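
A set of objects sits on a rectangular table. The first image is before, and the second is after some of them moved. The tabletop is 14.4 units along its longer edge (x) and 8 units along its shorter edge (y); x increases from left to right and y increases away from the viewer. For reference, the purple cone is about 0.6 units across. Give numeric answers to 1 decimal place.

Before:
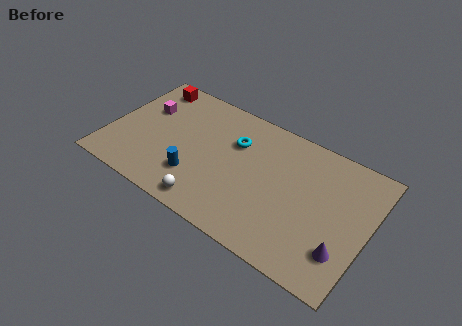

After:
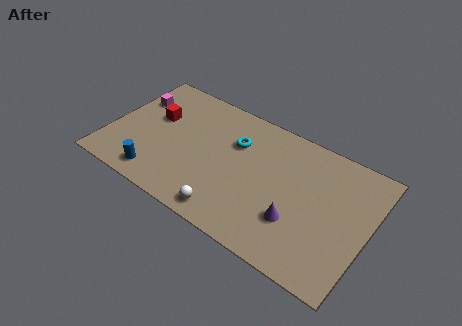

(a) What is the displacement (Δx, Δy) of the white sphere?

(1.1, 0.0)

The white sphere was at about (6.1, 1.0) and moved to about (7.2, 1.0).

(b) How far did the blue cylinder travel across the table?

2.2

From (5.1, 2.2) to (3.1, 1.2), the blue cylinder covered √(2.0² + 1.0²) ≈ 2.2 units.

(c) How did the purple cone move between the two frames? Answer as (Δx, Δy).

(-2.6, 0.4)

From the two frames, the purple cone sits at roughly (13.3, 2.1) before and (10.7, 2.5) after.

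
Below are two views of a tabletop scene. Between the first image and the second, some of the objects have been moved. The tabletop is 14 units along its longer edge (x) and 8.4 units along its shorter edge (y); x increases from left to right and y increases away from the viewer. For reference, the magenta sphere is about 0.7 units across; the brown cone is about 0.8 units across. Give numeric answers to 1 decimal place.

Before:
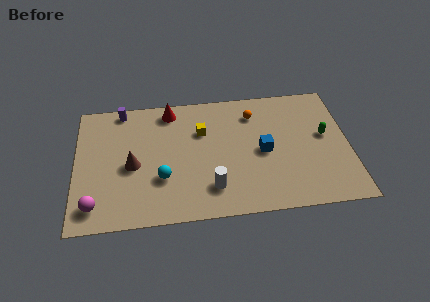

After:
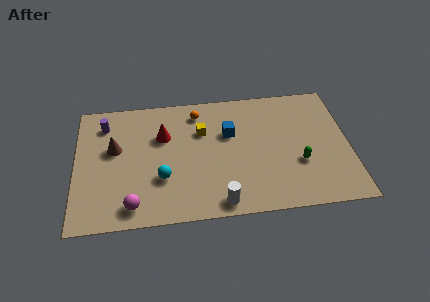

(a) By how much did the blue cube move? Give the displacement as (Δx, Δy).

(-1.7, 1.4)

The blue cube was at about (9.6, 4.0) and moved to about (7.9, 5.4).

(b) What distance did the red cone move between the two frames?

1.7

From (4.9, 7.3) to (4.5, 5.6), the red cone covered √(0.4² + 1.7²) ≈ 1.7 units.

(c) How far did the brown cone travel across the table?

1.5

The brown cone was near (2.9, 3.8) before and (2.0, 5.0) after, so it travelled √(0.9² + 1.2²) ≈ 1.5 units.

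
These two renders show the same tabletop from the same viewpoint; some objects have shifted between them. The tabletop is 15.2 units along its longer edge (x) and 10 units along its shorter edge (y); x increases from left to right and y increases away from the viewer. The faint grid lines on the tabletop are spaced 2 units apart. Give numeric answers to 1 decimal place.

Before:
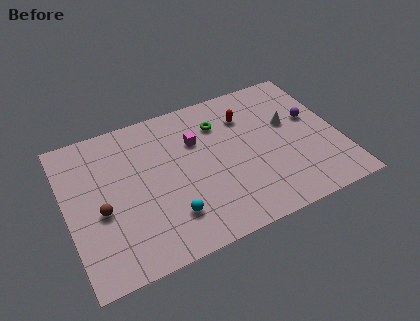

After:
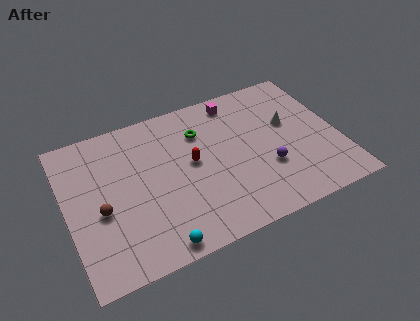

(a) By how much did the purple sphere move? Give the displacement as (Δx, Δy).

(-2.9, -2.5)

From the two frames, the purple sphere sits at roughly (13.9, 5.9) before and (11.0, 3.4) after.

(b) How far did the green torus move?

1.1

The green torus moved from about (8.8, 7.5) to (7.7, 7.3), a distance of √(1.1² + 0.2²) ≈ 1.1.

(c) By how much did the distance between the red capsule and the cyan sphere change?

-1.9

The distance was about 7.0 in the first image and 5.1 in the second, so they moved 1.9 units closer together.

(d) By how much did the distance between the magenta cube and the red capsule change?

+1.4

The distance was about 3.0 in the first image and 4.4 in the second, so they moved 1.4 units further apart.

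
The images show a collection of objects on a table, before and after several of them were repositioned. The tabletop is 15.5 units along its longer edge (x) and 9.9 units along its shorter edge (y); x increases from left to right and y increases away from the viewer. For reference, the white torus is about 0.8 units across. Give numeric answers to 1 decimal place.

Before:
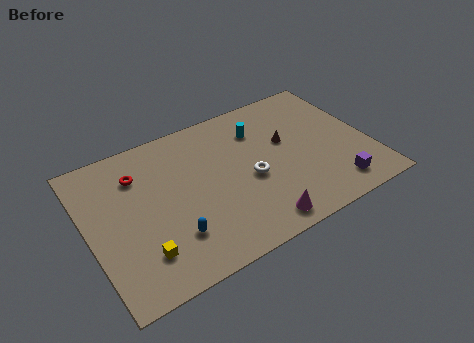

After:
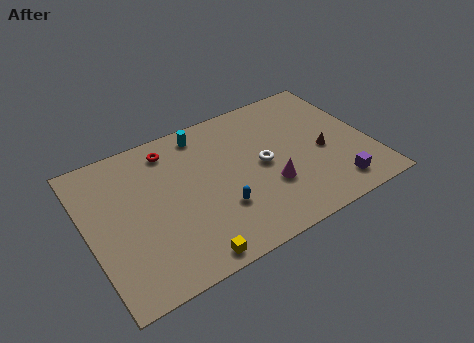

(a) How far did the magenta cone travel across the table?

2.3

The magenta cone was near (8.7, 1.2) before and (9.7, 3.3) after, so it travelled √(1.0² + 2.1²) ≈ 2.3 units.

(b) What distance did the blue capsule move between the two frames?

2.7

The blue capsule was near (4.2, 2.6) before and (6.9, 3.1) after, so it travelled √(2.7² + 0.5²) ≈ 2.7 units.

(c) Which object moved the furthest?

the cyan cylinder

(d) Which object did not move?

the purple cube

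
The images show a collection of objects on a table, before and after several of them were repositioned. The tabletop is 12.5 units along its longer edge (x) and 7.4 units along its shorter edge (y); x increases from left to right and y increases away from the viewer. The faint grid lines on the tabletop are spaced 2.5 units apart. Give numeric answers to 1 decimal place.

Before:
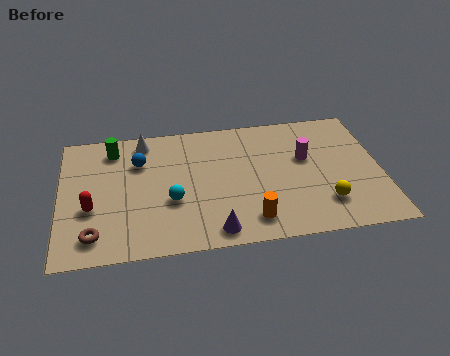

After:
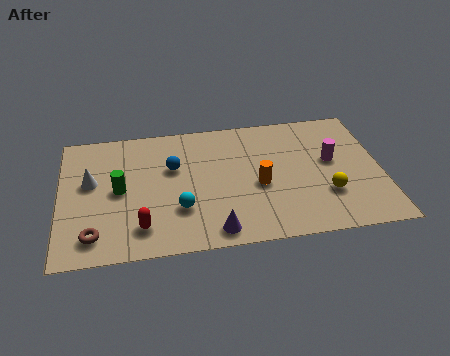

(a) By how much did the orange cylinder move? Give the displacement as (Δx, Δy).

(0.4, 1.9)

From the two frames, the orange cylinder sits at roughly (7.3, 1.3) before and (7.7, 3.2) after.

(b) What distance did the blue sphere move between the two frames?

1.4

The blue sphere was near (3.1, 5.2) before and (4.4, 4.7) after, so it travelled √(1.3² + 0.5²) ≈ 1.4 units.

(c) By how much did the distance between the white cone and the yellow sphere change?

+1.0

The distance was about 8.3 in the first image and 9.3 in the second, so they moved 1.0 units further apart.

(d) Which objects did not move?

the brown torus and the purple cone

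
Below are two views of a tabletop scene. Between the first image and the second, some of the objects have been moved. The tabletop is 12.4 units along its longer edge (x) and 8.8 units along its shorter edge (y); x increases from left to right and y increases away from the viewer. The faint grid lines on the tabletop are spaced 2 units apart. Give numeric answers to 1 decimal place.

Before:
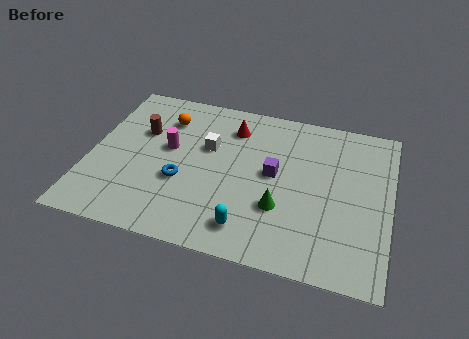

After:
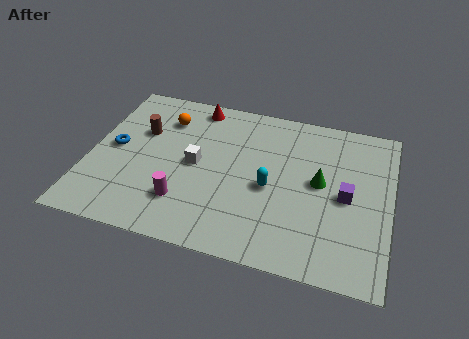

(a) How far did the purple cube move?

3.0

From (7.6, 4.7) to (10.6, 4.2), the purple cube covered √(3.0² + 0.5²) ≈ 3.0 units.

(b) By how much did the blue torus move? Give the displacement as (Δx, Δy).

(-2.9, 1.2)

The blue torus started near (3.9, 3.3) and ended near (1.0, 4.5).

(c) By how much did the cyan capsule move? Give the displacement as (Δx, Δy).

(0.7, 2.4)

The cyan capsule started near (6.8, 1.5) and ended near (7.5, 3.9).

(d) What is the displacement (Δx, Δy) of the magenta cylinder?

(0.9, -2.8)

From the two frames, the magenta cylinder sits at roughly (3.2, 5.0) before and (4.1, 2.2) after.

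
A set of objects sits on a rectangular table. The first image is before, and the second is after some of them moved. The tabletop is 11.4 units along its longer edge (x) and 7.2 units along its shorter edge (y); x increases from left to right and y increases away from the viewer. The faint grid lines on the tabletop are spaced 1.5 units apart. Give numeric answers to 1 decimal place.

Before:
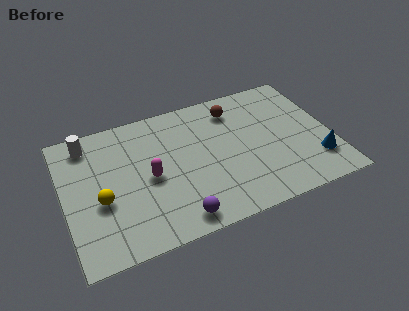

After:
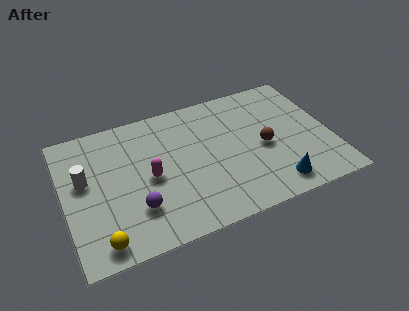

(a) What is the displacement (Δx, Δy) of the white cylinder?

(-0.3, -1.9)

The white cylinder started near (1.2, 6.1) and ended near (0.9, 4.2).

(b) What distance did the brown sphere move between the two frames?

2.7

The brown sphere moved from about (7.5, 5.8) to (8.5, 3.3), a distance of √(1.0² + 2.5²) ≈ 2.7.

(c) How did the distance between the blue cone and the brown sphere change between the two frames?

-2.9

The distance was about 5.1 in the first image and 2.2 in the second, so they moved 2.9 units closer together.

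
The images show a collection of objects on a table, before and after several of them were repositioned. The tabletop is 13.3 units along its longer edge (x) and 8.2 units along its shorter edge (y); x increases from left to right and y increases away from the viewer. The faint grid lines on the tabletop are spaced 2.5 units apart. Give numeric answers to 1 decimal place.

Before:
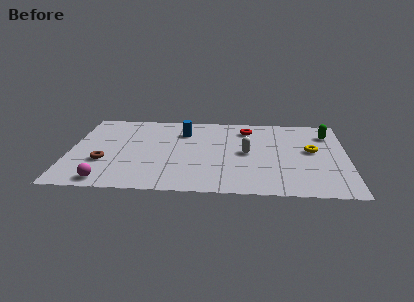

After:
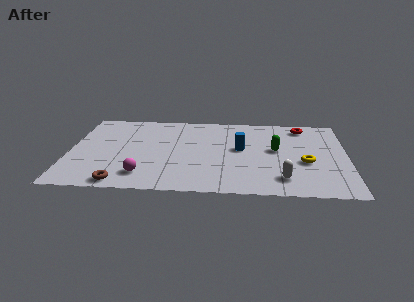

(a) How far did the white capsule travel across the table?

3.0

The white capsule moved from about (8.5, 4.1) to (10.2, 1.6), a distance of √(1.7² + 2.5²) ≈ 3.0.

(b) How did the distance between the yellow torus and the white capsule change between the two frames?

-1.1

Before: roughly 3.1 units apart; after: 2.0. That's 1.1 units closer together.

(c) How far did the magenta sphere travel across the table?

1.8

The magenta sphere was near (1.9, 0.9) before and (3.6, 1.6) after, so it travelled √(1.7² + 0.7²) ≈ 1.8 units.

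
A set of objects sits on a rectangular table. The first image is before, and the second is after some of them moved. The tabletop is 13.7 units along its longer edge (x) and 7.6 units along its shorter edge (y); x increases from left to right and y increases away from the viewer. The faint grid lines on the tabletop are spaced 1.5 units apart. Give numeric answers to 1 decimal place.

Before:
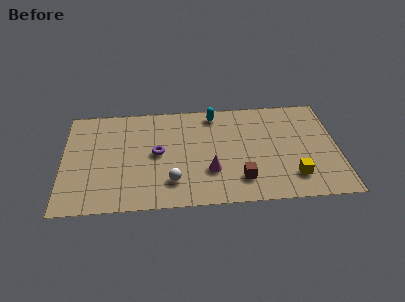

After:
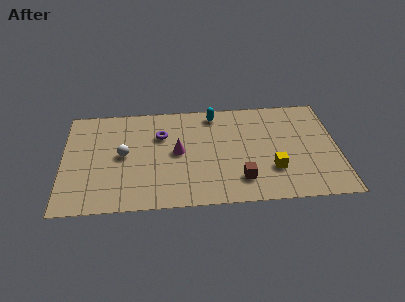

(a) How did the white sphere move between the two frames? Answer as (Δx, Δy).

(-2.4, 2.1)

The white sphere started near (5.4, 1.8) and ended near (3.0, 3.9).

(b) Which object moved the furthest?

the white sphere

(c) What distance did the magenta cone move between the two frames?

2.2

The magenta cone moved from about (7.3, 2.4) to (5.7, 3.9), a distance of √(1.6² + 1.5²) ≈ 2.2.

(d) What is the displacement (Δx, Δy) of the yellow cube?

(-1.0, 0.6)

The yellow cube was at about (11.4, 1.7) and moved to about (10.4, 2.3).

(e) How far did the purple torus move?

1.3

The purple torus was near (4.7, 3.9) before and (4.9, 5.2) after, so it travelled √(0.2² + 1.3²) ≈ 1.3 units.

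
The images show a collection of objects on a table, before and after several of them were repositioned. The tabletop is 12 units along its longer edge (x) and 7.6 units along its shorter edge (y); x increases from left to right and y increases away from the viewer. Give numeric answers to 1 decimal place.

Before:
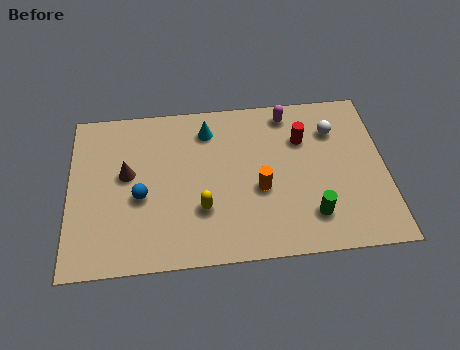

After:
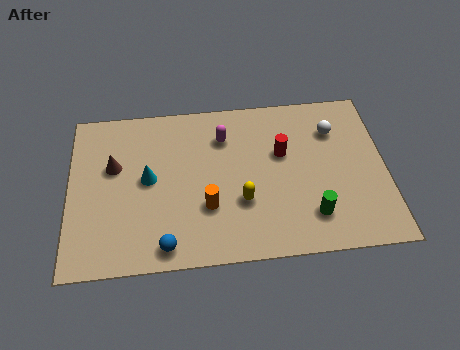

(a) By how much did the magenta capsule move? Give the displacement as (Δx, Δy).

(-2.5, -0.9)

From the two frames, the magenta capsule sits at roughly (8.4, 6.6) before and (5.9, 5.7) after.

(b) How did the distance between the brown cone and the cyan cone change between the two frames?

-2.1

The distance was about 3.6 in the first image and 1.5 in the second, so they moved 2.1 units closer together.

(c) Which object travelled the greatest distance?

the cyan cone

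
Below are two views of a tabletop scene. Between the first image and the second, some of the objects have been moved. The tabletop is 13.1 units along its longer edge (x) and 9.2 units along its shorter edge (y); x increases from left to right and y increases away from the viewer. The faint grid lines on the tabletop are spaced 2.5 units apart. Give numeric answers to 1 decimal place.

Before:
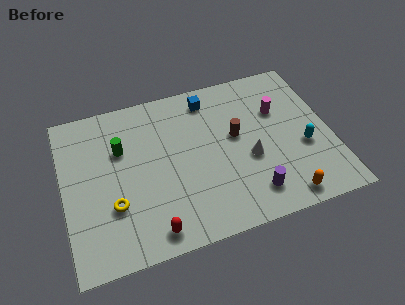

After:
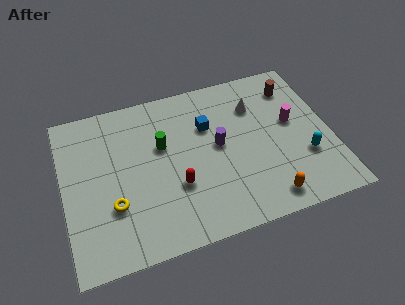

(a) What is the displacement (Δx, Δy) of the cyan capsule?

(0.0, -0.6)

The cyan capsule started near (11.7, 3.6) and ended near (11.7, 3.0).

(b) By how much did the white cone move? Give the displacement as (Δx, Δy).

(0.6, 3.0)

The white cone was at about (9.0, 3.7) and moved to about (9.6, 6.7).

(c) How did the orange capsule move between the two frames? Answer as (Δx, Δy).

(-0.8, 0.2)

From the two frames, the orange capsule sits at roughly (10.4, 1.0) before and (9.6, 1.2) after.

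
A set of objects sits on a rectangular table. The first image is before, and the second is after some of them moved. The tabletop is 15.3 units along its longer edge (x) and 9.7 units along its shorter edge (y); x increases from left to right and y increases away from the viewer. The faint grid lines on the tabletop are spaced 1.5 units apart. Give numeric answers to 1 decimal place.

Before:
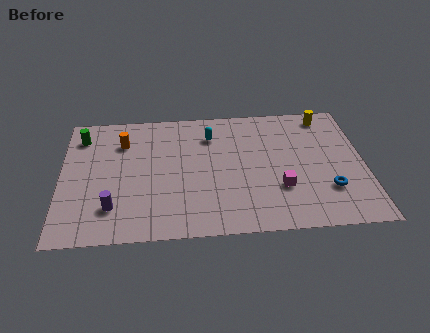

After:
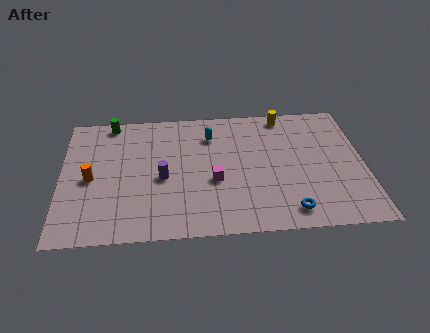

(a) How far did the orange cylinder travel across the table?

3.1

From (3.1, 7.2) to (1.5, 4.5), the orange cylinder covered √(1.6² + 2.7²) ≈ 3.1 units.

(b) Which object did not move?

the cyan capsule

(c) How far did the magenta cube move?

3.4

From (11.0, 3.1) to (7.7, 3.9), the magenta cube covered √(3.3² + 0.8²) ≈ 3.4 units.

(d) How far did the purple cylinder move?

3.2

From (2.6, 2.3) to (5.1, 4.3), the purple cylinder covered √(2.5² + 2.0²) ≈ 3.2 units.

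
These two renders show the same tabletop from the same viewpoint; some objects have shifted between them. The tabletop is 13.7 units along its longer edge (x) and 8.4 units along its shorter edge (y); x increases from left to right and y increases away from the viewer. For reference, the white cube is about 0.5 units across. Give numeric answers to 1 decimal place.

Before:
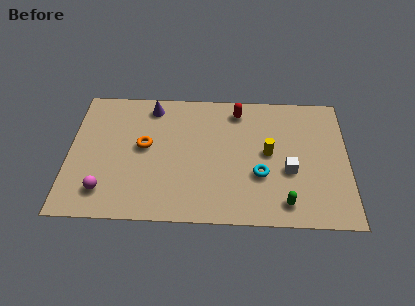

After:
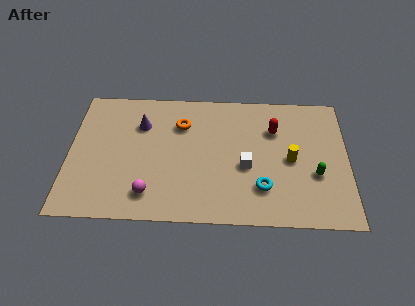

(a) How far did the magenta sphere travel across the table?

2.2

The magenta sphere moved from about (1.8, 1.7) to (4.0, 1.6), a distance of √(2.2² + 0.1²) ≈ 2.2.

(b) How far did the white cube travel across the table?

2.1

The white cube was near (10.8, 3.3) before and (8.7, 3.5) after, so it travelled √(2.1² + 0.2²) ≈ 2.1 units.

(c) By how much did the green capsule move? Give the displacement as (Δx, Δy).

(1.5, 1.8)

The green capsule was at about (10.6, 1.3) and moved to about (12.1, 3.1).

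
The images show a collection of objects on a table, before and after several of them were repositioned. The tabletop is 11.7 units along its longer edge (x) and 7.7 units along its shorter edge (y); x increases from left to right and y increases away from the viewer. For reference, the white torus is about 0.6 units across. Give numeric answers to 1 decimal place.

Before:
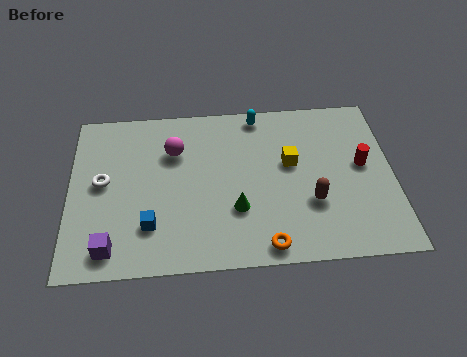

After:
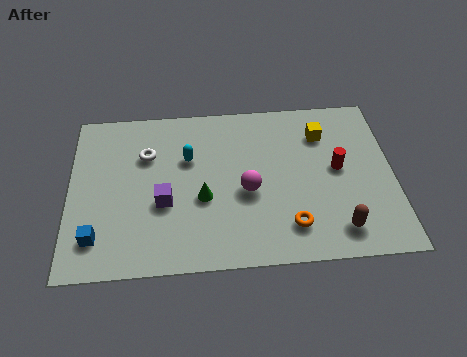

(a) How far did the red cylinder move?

0.9

The red cylinder moved from about (10.6, 4.2) to (9.7, 4.1), a distance of √(0.9² + 0.1²) ≈ 0.9.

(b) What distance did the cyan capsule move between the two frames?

3.2

The cyan capsule was near (6.9, 6.9) before and (4.3, 5.0) after, so it travelled √(2.6² + 1.9²) ≈ 3.2 units.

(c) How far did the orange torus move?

1.2

The orange torus moved from about (7.0, 0.8) to (7.9, 1.6), a distance of √(0.9² + 0.8²) ≈ 1.2.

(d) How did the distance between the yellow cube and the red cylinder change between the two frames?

-0.8

Before: roughly 2.6 units apart; after: 1.8. That's 0.8 units closer together.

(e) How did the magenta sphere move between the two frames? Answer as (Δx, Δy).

(2.6, -2.1)

The magenta sphere started near (3.8, 5.4) and ended near (6.4, 3.3).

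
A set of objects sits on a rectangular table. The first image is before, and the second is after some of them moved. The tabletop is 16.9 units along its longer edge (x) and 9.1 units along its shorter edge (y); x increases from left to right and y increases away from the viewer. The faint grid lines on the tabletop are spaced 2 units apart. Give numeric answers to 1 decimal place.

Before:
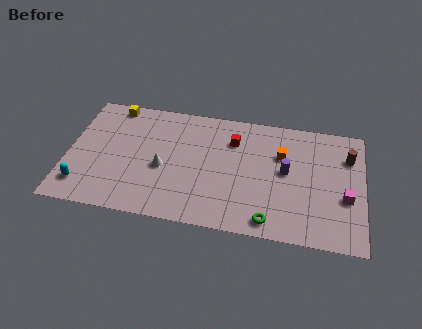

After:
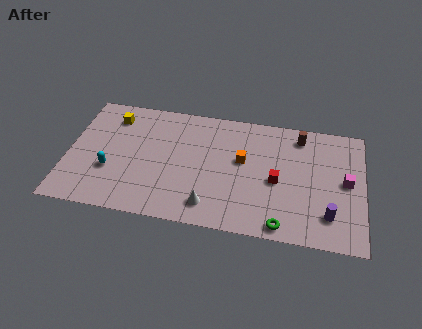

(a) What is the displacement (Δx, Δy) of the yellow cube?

(0.0, -0.9)

The yellow cube started near (2.4, 8.2) and ended near (2.4, 7.3).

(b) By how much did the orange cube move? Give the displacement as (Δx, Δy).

(-2.2, -0.8)

The orange cube was at about (12.2, 6.1) and moved to about (10.0, 5.3).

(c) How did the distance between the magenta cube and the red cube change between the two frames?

-3.3

They were about 7.2 units apart before and 3.9 after — 3.3 units closer together.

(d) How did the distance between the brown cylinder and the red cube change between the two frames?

-2.8

The distance was about 6.6 in the first image and 3.8 in the second, so they moved 2.8 units closer together.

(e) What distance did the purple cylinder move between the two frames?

3.8

From (12.5, 4.9) to (15.0, 2.1), the purple cylinder covered √(2.5² + 2.8²) ≈ 3.8 units.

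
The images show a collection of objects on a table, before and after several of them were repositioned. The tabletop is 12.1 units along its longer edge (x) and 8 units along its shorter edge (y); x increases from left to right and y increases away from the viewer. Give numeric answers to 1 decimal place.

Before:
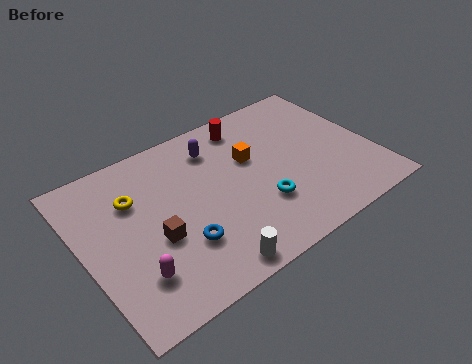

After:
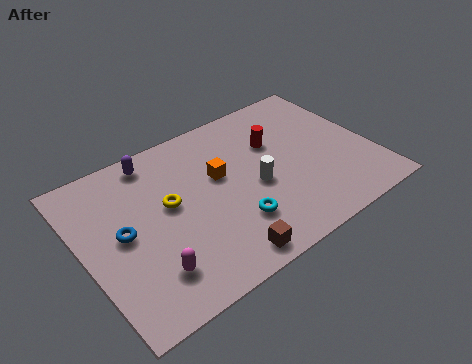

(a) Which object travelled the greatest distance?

the white cylinder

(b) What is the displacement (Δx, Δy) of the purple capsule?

(-2.5, 0.7)

The purple capsule started near (5.9, 6.3) and ended near (3.4, 7.0).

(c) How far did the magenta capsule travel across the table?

0.6

From (1.7, 2.0) to (2.3, 1.8), the magenta capsule covered √(0.6² + 0.2²) ≈ 0.6 units.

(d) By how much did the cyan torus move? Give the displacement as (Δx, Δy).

(-1.2, -0.3)

The cyan torus started near (7.1, 2.5) and ended near (5.9, 2.2).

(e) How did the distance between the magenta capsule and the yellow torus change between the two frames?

-0.6

The distance was about 3.6 in the first image and 3.0 in the second, so they moved 0.6 units closer together.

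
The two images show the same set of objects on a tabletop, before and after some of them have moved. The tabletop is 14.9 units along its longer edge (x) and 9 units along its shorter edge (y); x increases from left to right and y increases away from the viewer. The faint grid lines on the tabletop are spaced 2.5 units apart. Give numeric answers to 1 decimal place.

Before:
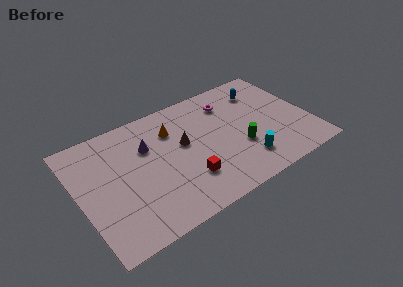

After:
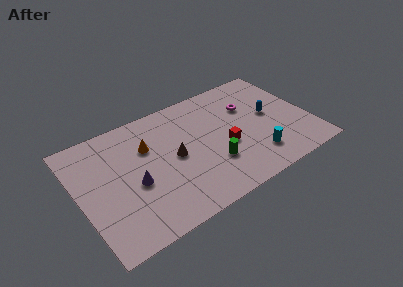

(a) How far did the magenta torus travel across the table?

1.5

The magenta torus moved from about (10.1, 7.0) to (11.3, 6.1), a distance of √(1.2² + 0.9²) ≈ 1.5.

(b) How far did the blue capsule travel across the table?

2.2

The blue capsule was near (12.3, 7.0) before and (12.5, 4.8) after, so it travelled √(0.2² + 2.2²) ≈ 2.2 units.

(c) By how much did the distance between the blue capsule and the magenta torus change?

-0.4

Before: roughly 2.2 units apart; after: 1.8. That's 0.4 units closer together.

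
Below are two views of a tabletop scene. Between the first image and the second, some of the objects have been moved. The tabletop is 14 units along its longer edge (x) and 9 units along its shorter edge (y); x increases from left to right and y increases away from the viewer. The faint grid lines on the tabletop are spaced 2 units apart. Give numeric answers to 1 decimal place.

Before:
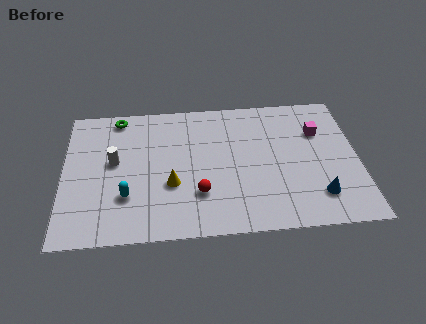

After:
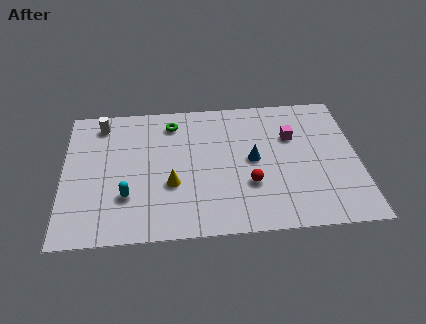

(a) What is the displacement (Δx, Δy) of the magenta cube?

(-1.3, -0.2)

The magenta cube started near (12.2, 6.2) and ended near (10.9, 6.0).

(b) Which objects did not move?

the cyan capsule and the yellow cone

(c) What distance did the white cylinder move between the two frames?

2.7

The white cylinder was near (2.4, 5.0) before and (1.8, 7.6) after, so it travelled √(0.6² + 2.6²) ≈ 2.7 units.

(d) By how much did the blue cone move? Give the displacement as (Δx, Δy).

(-3.0, 2.6)

From the two frames, the blue cone sits at roughly (12.0, 2.0) before and (9.0, 4.6) after.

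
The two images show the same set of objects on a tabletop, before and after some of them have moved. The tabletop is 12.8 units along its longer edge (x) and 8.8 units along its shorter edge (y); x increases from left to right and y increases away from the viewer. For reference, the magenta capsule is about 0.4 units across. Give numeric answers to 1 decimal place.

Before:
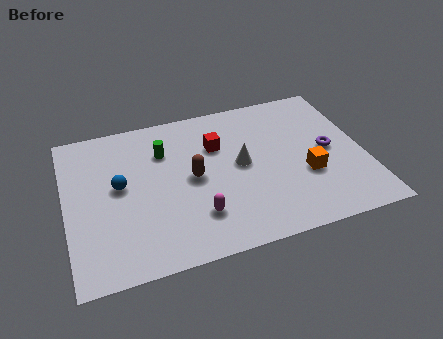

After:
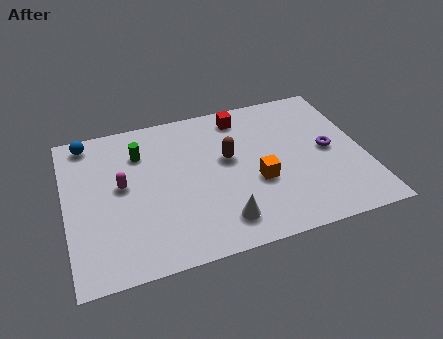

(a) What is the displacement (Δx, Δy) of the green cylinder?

(-1.0, 0.2)

The green cylinder started near (4.3, 6.3) and ended near (3.3, 6.5).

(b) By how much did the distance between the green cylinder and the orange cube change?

-1.0

They were about 6.7 units apart before and 5.7 after — 1.0 units closer together.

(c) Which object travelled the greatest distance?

the magenta capsule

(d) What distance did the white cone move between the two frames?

3.2

The white cone moved from about (7.5, 4.6) to (6.4, 1.6), a distance of √(1.1² + 3.0²) ≈ 3.2.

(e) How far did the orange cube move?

2.1

The orange cube was near (10.2, 3.2) before and (8.1, 3.4) after, so it travelled √(2.1² + 0.2²) ≈ 2.1 units.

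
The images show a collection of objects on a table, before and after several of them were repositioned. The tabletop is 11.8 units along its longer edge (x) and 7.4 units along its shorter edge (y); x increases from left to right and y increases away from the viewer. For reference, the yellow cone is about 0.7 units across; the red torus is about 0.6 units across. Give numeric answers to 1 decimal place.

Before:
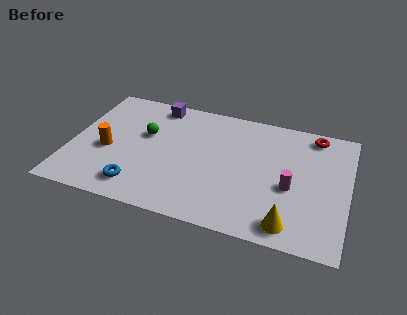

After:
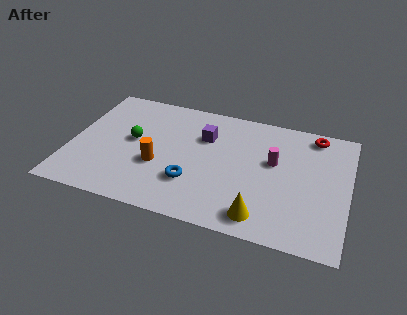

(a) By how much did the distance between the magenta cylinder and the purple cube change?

-3.8

They were about 6.9 units apart before and 3.1 after — 3.8 units closer together.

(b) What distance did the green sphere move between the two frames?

0.7

The green sphere was near (3.1, 4.5) before and (2.6, 4.0) after, so it travelled √(0.5² + 0.5²) ≈ 0.7 units.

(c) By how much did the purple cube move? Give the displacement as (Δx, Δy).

(2.2, -1.4)

The purple cube was at about (3.4, 6.5) and moved to about (5.6, 5.1).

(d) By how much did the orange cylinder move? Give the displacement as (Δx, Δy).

(2.2, -0.3)

The orange cylinder started near (1.6, 3.1) and ended near (3.8, 2.8).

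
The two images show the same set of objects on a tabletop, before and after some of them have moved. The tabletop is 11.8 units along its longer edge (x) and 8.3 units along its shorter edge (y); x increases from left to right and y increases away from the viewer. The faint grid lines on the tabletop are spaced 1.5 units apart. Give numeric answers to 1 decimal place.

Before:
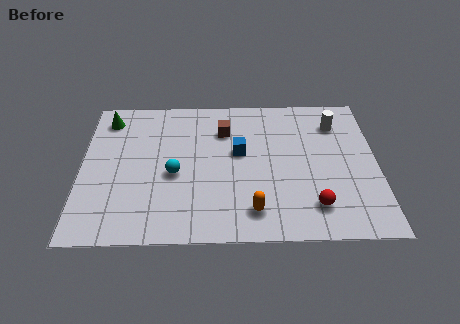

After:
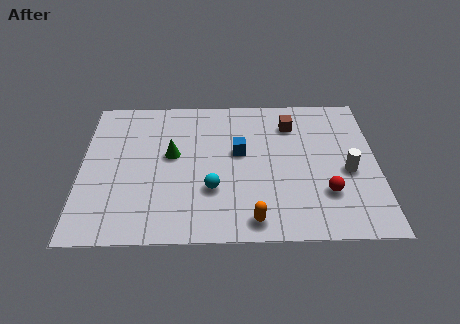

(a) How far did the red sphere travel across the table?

0.9

From (9.2, 1.7) to (9.7, 2.4), the red sphere covered √(0.5² + 0.7²) ≈ 0.9 units.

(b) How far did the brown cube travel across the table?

2.7

From (5.7, 6.1) to (8.4, 6.4), the brown cube covered √(2.7² + 0.3²) ≈ 2.7 units.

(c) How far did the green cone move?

3.4

The green cone was near (1.0, 6.9) before and (3.6, 4.7) after, so it travelled √(2.6² + 2.2²) ≈ 3.4 units.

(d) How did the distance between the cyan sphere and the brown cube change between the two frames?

+1.7

The distance was about 3.2 in the first image and 4.9 in the second, so they moved 1.7 units further apart.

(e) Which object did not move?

the blue cube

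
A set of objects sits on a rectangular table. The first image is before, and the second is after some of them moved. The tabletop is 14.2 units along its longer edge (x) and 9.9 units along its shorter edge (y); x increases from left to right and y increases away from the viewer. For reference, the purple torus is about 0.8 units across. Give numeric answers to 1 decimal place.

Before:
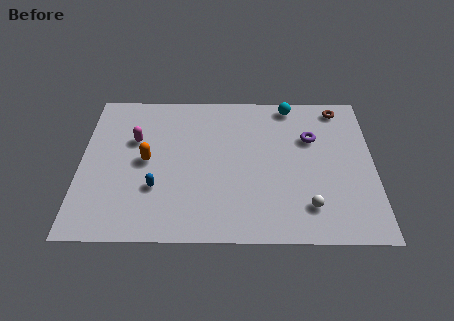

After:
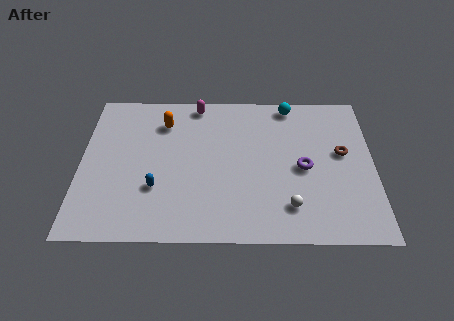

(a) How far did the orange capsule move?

2.7

The orange capsule moved from about (3.2, 5.0) to (4.0, 7.6), a distance of √(0.8² + 2.6²) ≈ 2.7.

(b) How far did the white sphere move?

0.9

The white sphere was near (11.0, 2.1) before and (10.1, 2.1) after, so it travelled √(0.9² + 0.0²) ≈ 0.9 units.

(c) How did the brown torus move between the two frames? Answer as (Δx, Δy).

(0.1, -3.1)

From the two frames, the brown torus sits at roughly (12.6, 8.7) before and (12.7, 5.6) after.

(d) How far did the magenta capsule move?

3.9

From (2.6, 6.4) to (5.6, 8.9), the magenta capsule covered √(3.0² + 2.5²) ≈ 3.9 units.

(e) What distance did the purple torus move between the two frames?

2.0

The purple torus was near (11.2, 6.6) before and (10.8, 4.6) after, so it travelled √(0.4² + 2.0²) ≈ 2.0 units.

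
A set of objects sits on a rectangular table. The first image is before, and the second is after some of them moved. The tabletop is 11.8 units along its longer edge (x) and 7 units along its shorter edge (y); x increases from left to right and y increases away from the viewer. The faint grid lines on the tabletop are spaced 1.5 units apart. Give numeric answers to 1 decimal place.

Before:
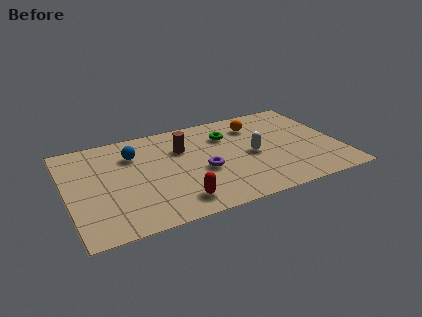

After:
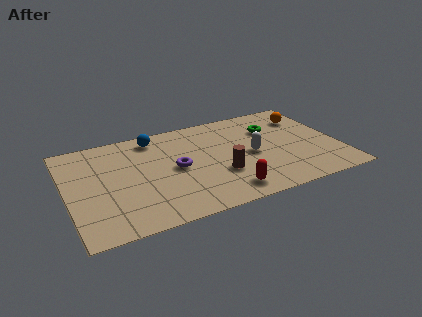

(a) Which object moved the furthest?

the brown cylinder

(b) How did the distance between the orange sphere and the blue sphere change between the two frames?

+1.3

The distance was about 5.4 in the first image and 6.7 in the second, so they moved 1.3 units further apart.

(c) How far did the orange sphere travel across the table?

2.3

The orange sphere moved from about (8.4, 5.4) to (10.7, 5.3), a distance of √(2.3² + 0.1²) ≈ 2.3.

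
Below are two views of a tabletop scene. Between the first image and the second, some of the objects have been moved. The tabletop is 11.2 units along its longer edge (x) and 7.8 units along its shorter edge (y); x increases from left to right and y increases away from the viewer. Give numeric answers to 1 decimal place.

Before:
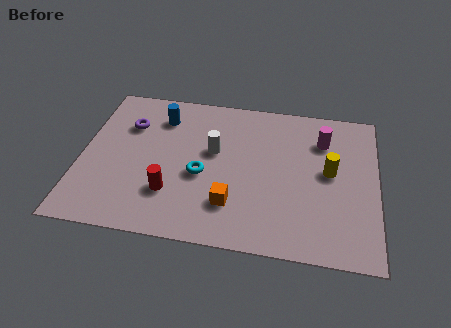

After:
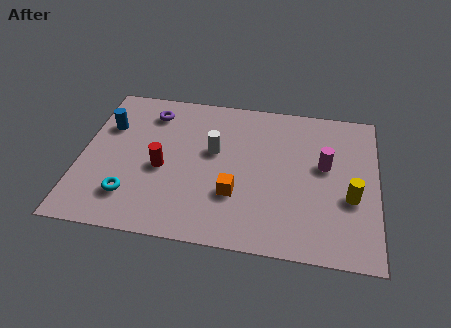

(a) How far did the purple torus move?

1.1

The purple torus moved from about (1.7, 5.5) to (2.5, 6.3), a distance of √(0.8² + 0.8²) ≈ 1.1.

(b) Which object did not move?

the white cylinder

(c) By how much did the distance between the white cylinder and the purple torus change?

-0.4

The distance was about 3.4 in the first image and 3.0 in the second, so they moved 0.4 units closer together.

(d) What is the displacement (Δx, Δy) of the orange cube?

(0.1, 0.5)

The orange cube started near (5.8, 2.0) and ended near (5.9, 2.5).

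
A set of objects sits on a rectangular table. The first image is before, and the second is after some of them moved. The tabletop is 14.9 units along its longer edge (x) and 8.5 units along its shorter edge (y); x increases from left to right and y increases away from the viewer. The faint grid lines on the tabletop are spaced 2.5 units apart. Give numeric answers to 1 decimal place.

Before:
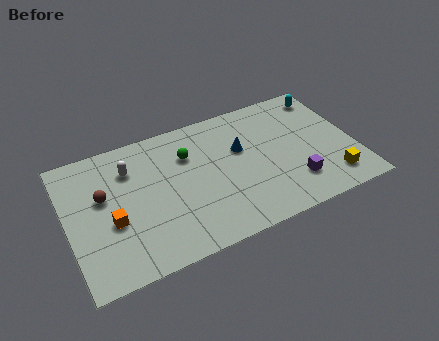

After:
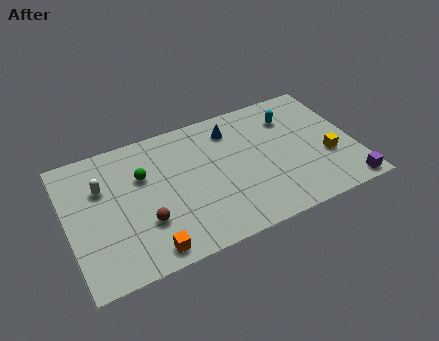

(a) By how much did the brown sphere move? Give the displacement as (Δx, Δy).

(1.9, -2.4)

The brown sphere was at about (1.9, 5.1) and moved to about (3.8, 2.7).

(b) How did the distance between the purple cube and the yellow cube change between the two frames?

+0.4

The distance was about 2.0 in the first image and 2.4 in the second, so they moved 0.4 units further apart.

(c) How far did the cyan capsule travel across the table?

2.2

From (13.9, 7.2) to (11.9, 6.4), the cyan capsule covered √(2.0² + 0.8²) ≈ 2.2 units.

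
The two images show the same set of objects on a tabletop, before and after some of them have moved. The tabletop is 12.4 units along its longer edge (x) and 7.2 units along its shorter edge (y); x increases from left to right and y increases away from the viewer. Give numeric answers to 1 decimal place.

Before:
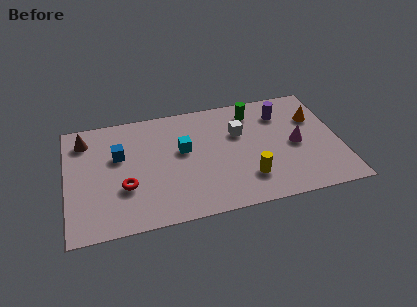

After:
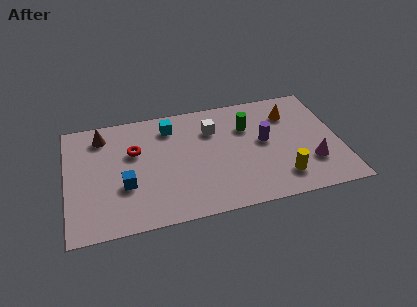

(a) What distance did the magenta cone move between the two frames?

1.4

From (10.4, 3.4) to (11.0, 2.1), the magenta cone covered √(0.6² + 1.3²) ≈ 1.4 units.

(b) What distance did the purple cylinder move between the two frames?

1.8

The purple cylinder was near (9.9, 5.5) before and (9.0, 3.9) after, so it travelled √(0.9² + 1.6²) ≈ 1.8 units.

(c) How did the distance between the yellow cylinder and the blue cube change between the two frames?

+0.8

They were about 6.3 units apart before and 7.1 after — 0.8 units further apart.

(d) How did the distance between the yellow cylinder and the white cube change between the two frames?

+1.8

Before: roughly 2.9 units apart; after: 4.7. That's 1.8 units further apart.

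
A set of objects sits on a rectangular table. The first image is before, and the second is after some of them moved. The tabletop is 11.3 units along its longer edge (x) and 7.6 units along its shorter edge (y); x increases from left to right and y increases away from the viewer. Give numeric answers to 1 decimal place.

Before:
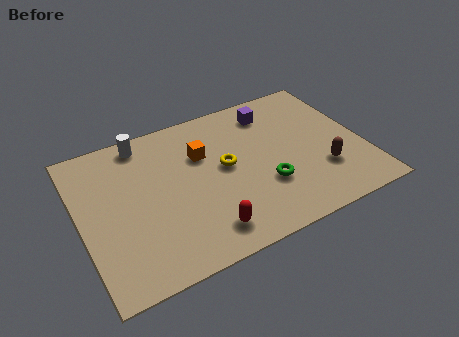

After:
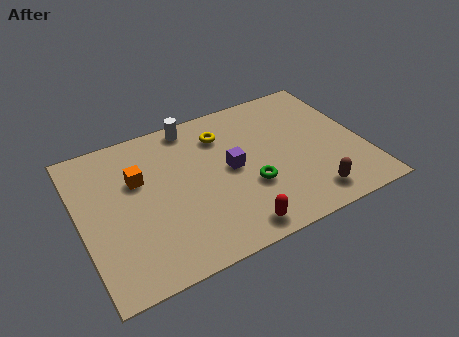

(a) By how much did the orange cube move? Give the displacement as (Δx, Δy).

(-2.6, -0.2)

The orange cube started near (5.0, 5.1) and ended near (2.4, 4.9).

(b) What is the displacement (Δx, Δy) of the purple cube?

(-2.0, -2.3)

The purple cube was at about (8.0, 6.2) and moved to about (6.0, 3.9).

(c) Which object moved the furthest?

the purple cube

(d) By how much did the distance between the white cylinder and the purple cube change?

-2.1

They were about 5.2 units apart before and 3.1 after — 2.1 units closer together.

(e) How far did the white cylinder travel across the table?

2.0

From (2.8, 6.7) to (4.8, 6.8), the white cylinder covered √(2.0² + 0.1²) ≈ 2.0 units.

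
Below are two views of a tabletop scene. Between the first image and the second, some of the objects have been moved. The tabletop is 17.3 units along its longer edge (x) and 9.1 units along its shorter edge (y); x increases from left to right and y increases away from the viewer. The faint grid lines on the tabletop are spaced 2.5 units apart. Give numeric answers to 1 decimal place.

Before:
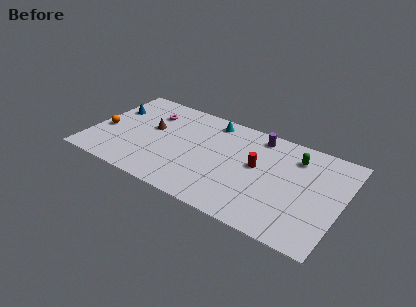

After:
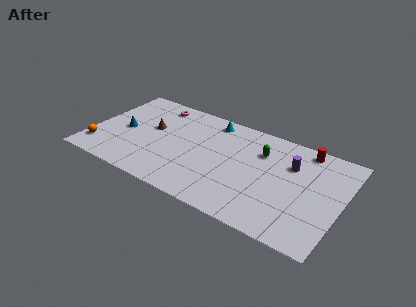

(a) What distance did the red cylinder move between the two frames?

4.2

The red cylinder was near (11.5, 5.1) before and (14.4, 8.1) after, so it travelled √(2.9² + 3.0²) ≈ 4.2 units.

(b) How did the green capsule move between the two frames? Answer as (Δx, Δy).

(-2.3, -0.6)

From the two frames, the green capsule sits at roughly (13.9, 7.1) before and (11.6, 6.5) after.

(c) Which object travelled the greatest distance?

the red cylinder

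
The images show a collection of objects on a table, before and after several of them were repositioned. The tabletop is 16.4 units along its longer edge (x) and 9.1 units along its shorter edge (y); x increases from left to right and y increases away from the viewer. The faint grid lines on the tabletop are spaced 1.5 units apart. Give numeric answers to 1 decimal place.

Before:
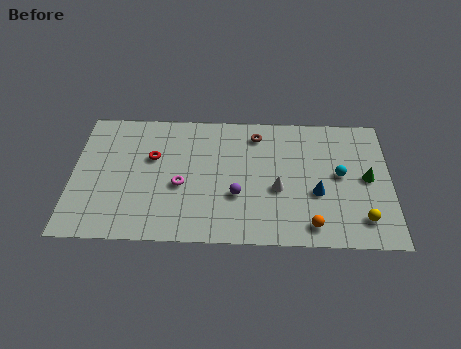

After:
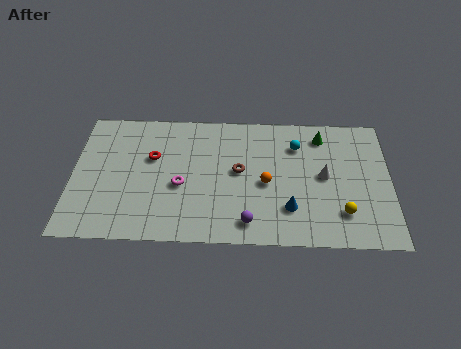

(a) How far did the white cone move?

2.6

The white cone was near (10.6, 3.7) before and (13.0, 4.7) after, so it travelled √(2.4² + 1.0²) ≈ 2.6 units.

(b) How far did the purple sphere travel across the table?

1.9

The purple sphere was near (8.5, 3.2) before and (9.1, 1.4) after, so it travelled √(0.6² + 1.8²) ≈ 1.9 units.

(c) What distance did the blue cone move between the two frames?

1.8

The blue cone was near (12.6, 3.5) before and (11.2, 2.4) after, so it travelled √(1.4² + 1.1²) ≈ 1.8 units.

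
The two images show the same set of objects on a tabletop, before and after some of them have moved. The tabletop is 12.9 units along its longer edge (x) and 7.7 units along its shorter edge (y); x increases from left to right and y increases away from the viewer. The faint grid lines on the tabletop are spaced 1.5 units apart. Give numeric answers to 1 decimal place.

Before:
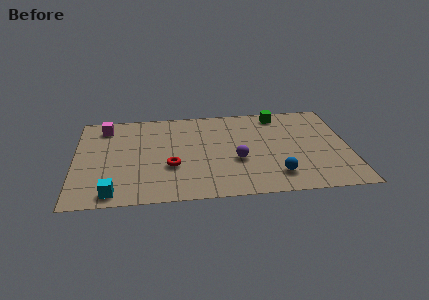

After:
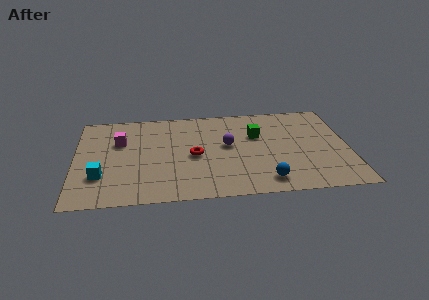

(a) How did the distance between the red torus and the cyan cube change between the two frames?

+1.3

The distance was about 3.3 in the first image and 4.6 in the second, so they moved 1.3 units further apart.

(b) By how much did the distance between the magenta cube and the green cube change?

-1.8

Before: roughly 8.3 units apart; after: 6.5. That's 1.8 units closer together.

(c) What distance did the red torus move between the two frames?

1.4

From (4.5, 2.8) to (5.6, 3.6), the red torus covered √(1.1² + 0.8²) ≈ 1.4 units.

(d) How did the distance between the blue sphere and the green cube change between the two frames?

-1.3

Before: roughly 5.1 units apart; after: 3.8. That's 1.3 units closer together.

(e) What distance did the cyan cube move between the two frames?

1.5

The cyan cube moved from about (1.8, 0.9) to (1.2, 2.3), a distance of √(0.6² + 1.4²) ≈ 1.5.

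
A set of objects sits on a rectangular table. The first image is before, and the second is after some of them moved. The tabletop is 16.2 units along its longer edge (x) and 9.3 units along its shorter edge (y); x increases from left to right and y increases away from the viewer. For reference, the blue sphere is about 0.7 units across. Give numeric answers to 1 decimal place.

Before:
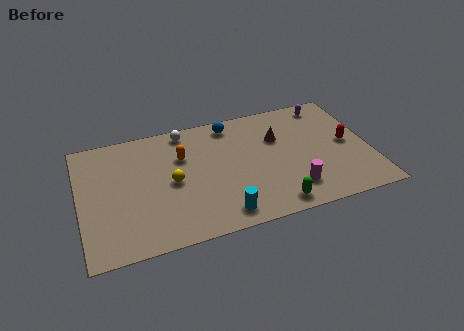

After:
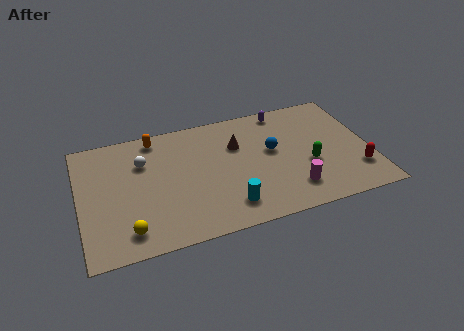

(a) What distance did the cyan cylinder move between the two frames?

0.6

The cyan cylinder moved from about (7.6, 1.3) to (8.0, 1.8), a distance of √(0.4² + 0.5²) ≈ 0.6.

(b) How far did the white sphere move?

3.1

From (6.1, 8.3) to (3.6, 6.5), the white sphere covered √(2.5² + 1.8²) ≈ 3.1 units.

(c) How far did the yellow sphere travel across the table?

3.9

The yellow sphere moved from about (5.1, 4.5) to (2.5, 1.6), a distance of √(2.6² + 2.9²) ≈ 3.9.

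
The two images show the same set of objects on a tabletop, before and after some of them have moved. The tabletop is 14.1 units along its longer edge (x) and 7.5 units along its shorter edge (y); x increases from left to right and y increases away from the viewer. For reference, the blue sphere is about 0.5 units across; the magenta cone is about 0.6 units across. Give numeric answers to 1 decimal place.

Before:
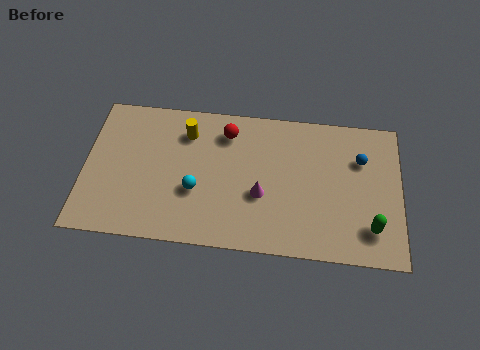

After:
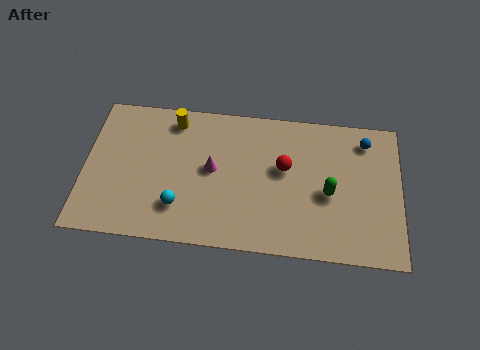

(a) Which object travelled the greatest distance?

the red sphere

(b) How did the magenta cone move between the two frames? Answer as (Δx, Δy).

(-2.2, 1.1)

The magenta cone was at about (7.9, 2.9) and moved to about (5.7, 4.0).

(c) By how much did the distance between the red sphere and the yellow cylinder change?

+3.6

They were about 1.8 units apart before and 5.4 after — 3.6 units further apart.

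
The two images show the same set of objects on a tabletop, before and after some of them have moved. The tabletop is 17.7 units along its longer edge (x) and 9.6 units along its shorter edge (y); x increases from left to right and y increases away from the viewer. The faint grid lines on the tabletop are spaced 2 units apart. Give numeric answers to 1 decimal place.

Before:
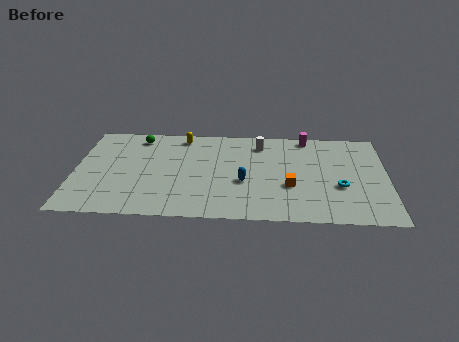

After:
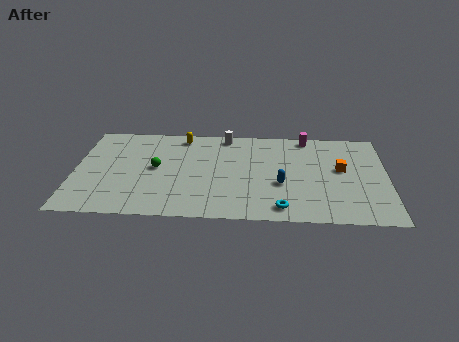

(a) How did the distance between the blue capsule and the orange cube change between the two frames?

+1.2

The distance was about 2.6 in the first image and 3.8 in the second, so they moved 1.2 units further apart.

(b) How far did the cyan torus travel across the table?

4.0

The cyan torus moved from about (15.0, 3.6) to (11.7, 1.3), a distance of √(3.3² + 2.3²) ≈ 4.0.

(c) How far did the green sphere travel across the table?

3.4

From (3.5, 8.2) to (4.6, 5.0), the green sphere covered √(1.1² + 3.2²) ≈ 3.4 units.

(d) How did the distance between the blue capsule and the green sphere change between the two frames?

-0.3

The distance was about 7.5 in the first image and 7.2 in the second, so they moved 0.3 units closer together.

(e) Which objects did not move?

the yellow capsule and the magenta cylinder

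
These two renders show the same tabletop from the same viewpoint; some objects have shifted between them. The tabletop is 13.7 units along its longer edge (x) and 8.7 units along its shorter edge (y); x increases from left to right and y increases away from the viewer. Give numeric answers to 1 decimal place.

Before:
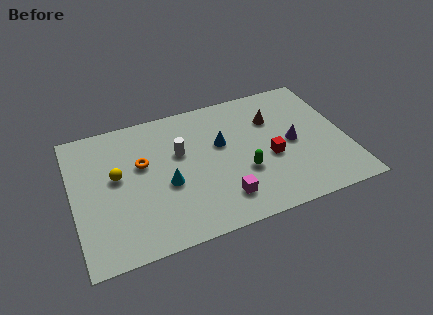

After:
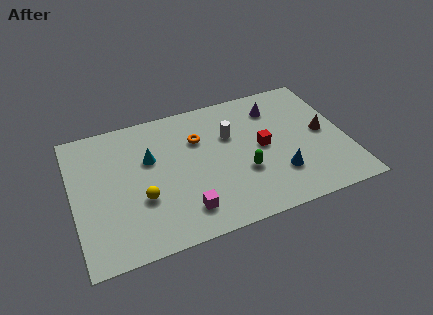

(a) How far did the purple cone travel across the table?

2.7

From (11.0, 4.2) to (10.4, 6.8), the purple cone covered √(0.6² + 2.6²) ≈ 2.7 units.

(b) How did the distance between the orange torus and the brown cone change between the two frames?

-0.3

Before: roughly 6.7 units apart; after: 6.4. That's 0.3 units closer together.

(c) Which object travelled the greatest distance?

the blue cone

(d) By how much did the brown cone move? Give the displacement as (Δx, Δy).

(2.4, -1.7)

From the two frames, the brown cone sits at roughly (10.2, 6.1) before and (12.6, 4.4) after.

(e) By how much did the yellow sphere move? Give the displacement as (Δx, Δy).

(1.1, -1.8)

The yellow sphere was at about (2.2, 4.9) and moved to about (3.3, 3.1).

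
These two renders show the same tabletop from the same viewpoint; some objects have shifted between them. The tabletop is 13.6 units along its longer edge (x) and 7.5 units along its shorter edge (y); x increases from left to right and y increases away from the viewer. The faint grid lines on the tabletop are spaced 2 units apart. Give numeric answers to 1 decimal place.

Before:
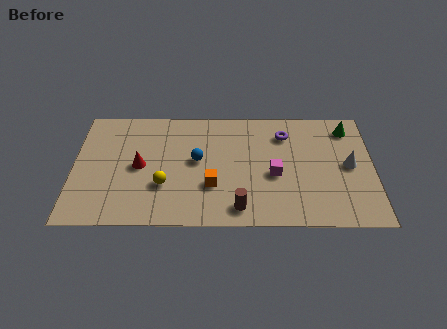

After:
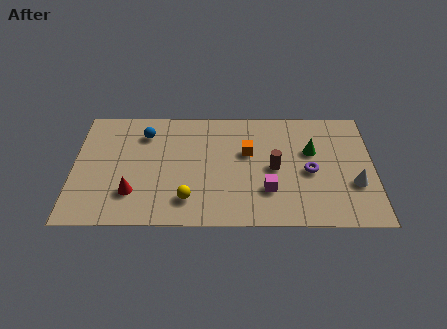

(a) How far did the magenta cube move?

1.0

From (9.1, 3.2) to (8.8, 2.2), the magenta cube covered √(0.3² + 1.0²) ≈ 1.0 units.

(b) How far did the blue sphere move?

2.9

The blue sphere moved from about (5.6, 4.1) to (3.2, 5.8), a distance of √(2.4² + 1.7²) ≈ 2.9.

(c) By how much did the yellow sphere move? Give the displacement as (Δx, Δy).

(1.1, -0.9)

The yellow sphere was at about (4.1, 2.5) and moved to about (5.2, 1.6).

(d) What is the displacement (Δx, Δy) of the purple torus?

(1.1, -2.4)

The purple torus was at about (9.6, 5.8) and moved to about (10.7, 3.4).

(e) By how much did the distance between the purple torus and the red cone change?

+1.2

Before: roughly 6.9 units apart; after: 8.1. That's 1.2 units further apart.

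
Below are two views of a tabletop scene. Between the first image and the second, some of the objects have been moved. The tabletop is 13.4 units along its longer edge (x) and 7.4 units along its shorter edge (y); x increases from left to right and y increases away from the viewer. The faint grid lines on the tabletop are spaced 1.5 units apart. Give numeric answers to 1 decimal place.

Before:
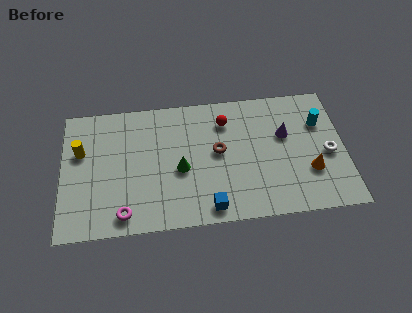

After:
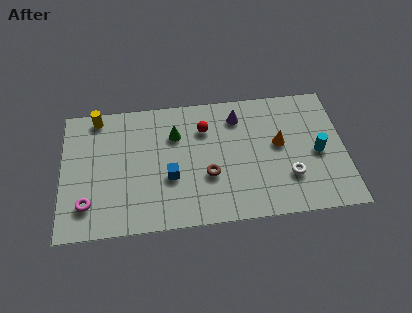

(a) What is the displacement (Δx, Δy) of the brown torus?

(-0.5, -1.3)

From the two frames, the brown torus sits at roughly (7.4, 4.0) before and (6.9, 2.7) after.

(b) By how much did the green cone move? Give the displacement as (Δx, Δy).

(-0.2, 2.0)

From the two frames, the green cone sits at roughly (5.6, 3.2) before and (5.4, 5.2) after.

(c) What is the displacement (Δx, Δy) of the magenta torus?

(-1.7, 0.7)

The magenta torus started near (2.9, 1.0) and ended near (1.2, 1.7).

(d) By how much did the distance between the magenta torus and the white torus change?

-0.5

The distance was about 10.0 in the first image and 9.5 in the second, so they moved 0.5 units closer together.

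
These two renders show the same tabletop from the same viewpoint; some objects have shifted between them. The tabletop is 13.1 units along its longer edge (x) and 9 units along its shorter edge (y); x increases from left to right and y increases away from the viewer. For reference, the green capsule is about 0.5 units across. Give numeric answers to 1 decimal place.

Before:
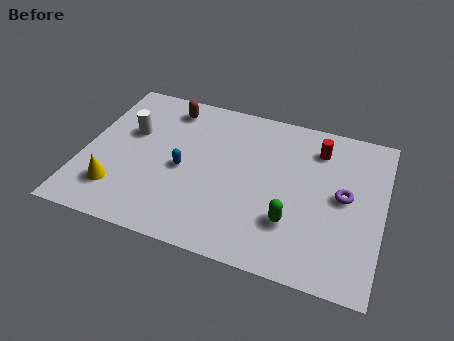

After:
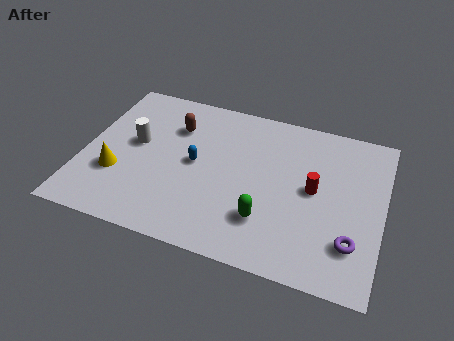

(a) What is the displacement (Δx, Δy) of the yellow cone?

(-0.1, 0.9)

From the two frames, the yellow cone sits at roughly (1.7, 2.1) before and (1.6, 3.0) after.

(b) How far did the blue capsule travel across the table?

0.7

From (4.4, 4.1) to (4.9, 4.6), the blue capsule covered √(0.5² + 0.5²) ≈ 0.7 units.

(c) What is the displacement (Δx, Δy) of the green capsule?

(-1.1, -0.2)

From the two frames, the green capsule sits at roughly (9.3, 2.6) before and (8.2, 2.4) after.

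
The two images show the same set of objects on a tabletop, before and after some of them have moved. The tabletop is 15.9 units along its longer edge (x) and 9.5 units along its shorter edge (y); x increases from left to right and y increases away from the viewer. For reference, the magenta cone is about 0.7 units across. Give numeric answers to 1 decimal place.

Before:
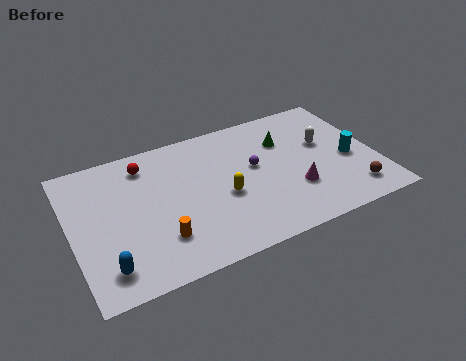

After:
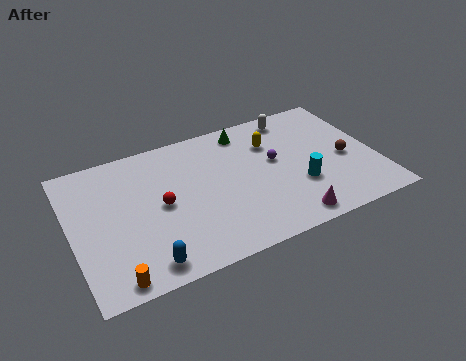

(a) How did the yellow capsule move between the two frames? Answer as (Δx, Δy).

(2.9, 2.8)

From the two frames, the yellow capsule sits at roughly (7.8, 4.0) before and (10.7, 6.8) after.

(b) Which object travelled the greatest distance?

the yellow capsule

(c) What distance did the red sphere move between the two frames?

3.1

The red sphere was near (4.1, 7.8) before and (4.6, 4.7) after, so it travelled √(0.5² + 3.1²) ≈ 3.1 units.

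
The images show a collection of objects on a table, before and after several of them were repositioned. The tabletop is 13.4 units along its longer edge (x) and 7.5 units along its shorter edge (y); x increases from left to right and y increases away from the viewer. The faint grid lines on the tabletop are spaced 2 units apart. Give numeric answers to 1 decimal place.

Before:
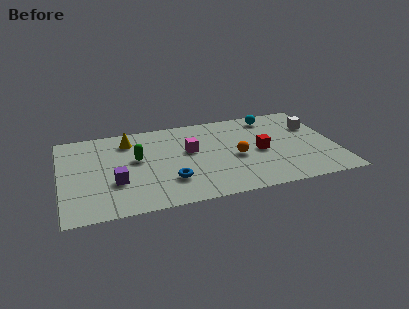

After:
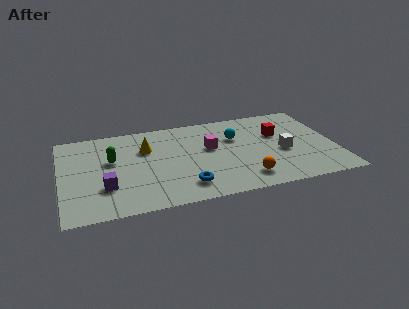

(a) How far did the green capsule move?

1.2

From (3.7, 4.3) to (2.5, 4.5), the green capsule covered √(1.2² + 0.2²) ≈ 1.2 units.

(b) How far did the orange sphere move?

1.9

The orange sphere moved from about (8.5, 3.3) to (8.8, 1.4), a distance of √(0.3² + 1.9²) ≈ 1.9.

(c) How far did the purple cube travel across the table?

0.6

From (2.6, 2.6) to (2.1, 2.3), the purple cube covered √(0.5² + 0.3²) ≈ 0.6 units.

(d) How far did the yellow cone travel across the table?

1.2

The yellow cone moved from about (3.4, 6.0) to (4.2, 5.1), a distance of √(0.8² + 0.9²) ≈ 1.2.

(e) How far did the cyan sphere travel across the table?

2.4

The cyan sphere was near (10.5, 6.4) before and (8.6, 5.0) after, so it travelled √(1.9² + 1.4²) ≈ 2.4 units.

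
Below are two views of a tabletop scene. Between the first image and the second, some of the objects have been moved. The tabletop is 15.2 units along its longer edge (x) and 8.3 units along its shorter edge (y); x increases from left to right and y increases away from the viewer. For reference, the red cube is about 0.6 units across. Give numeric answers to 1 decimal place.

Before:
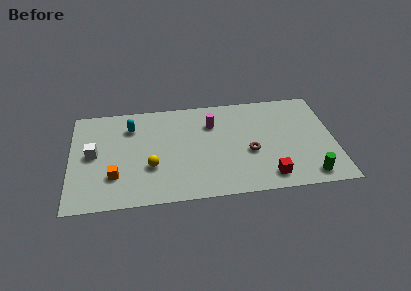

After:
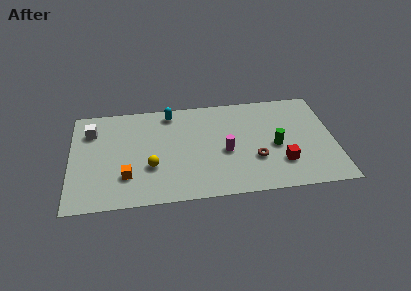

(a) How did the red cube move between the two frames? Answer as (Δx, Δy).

(0.8, 1.0)

From the two frames, the red cube sits at roughly (11.3, 1.3) before and (12.1, 2.3) after.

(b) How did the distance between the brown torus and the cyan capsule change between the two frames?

-0.9

They were about 7.4 units apart before and 6.5 after — 0.9 units closer together.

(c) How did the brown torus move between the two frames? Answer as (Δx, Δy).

(0.3, -0.6)

The brown torus was at about (10.3, 3.4) and moved to about (10.6, 2.8).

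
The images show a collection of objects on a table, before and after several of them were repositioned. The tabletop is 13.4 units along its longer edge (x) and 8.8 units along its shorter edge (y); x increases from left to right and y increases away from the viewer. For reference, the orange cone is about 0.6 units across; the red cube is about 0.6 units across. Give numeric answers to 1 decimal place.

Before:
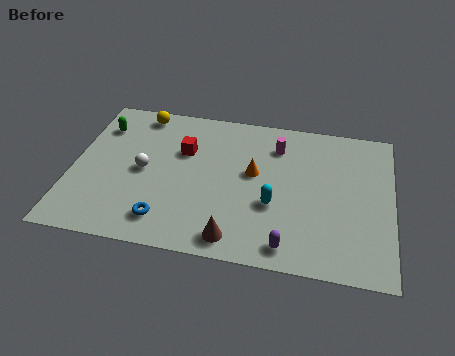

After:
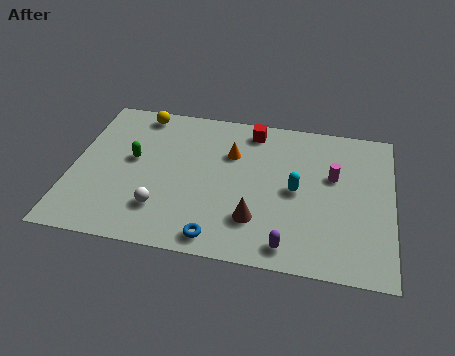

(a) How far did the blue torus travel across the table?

2.3

The blue torus was near (4.1, 1.6) before and (6.3, 1.0) after, so it travelled √(2.2² + 0.6²) ≈ 2.3 units.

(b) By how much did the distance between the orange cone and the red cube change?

-1.3

They were about 3.1 units apart before and 1.8 after — 1.3 units closer together.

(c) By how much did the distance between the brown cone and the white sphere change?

-1.2

The distance was about 5.1 in the first image and 3.9 in the second, so they moved 1.2 units closer together.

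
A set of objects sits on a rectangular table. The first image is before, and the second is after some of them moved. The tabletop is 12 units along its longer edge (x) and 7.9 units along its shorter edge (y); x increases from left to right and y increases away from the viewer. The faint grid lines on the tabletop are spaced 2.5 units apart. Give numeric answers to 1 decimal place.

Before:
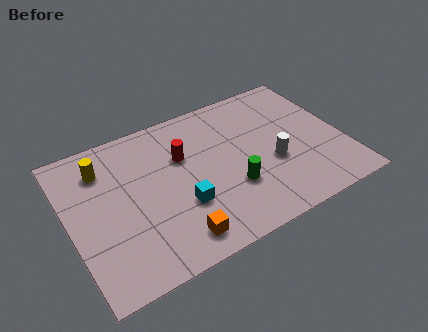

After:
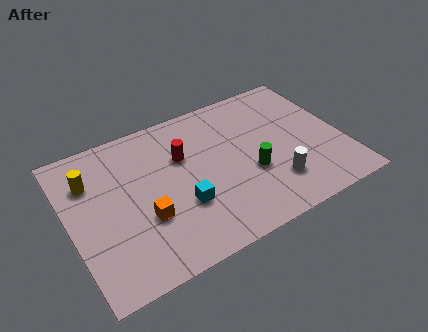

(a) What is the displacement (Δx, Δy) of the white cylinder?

(-0.1, -1.1)

The white cylinder was at about (8.8, 3.1) and moved to about (8.7, 2.0).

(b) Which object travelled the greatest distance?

the orange cube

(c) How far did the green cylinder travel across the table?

1.0

From (6.9, 2.6) to (7.8, 3.0), the green cylinder covered √(0.9² + 0.4²) ≈ 1.0 units.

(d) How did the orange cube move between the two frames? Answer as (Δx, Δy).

(-1.1, 1.6)

From the two frames, the orange cube sits at roughly (4.2, 1.2) before and (3.1, 2.8) after.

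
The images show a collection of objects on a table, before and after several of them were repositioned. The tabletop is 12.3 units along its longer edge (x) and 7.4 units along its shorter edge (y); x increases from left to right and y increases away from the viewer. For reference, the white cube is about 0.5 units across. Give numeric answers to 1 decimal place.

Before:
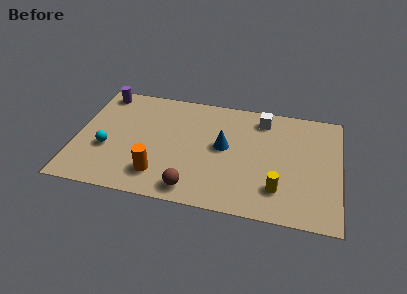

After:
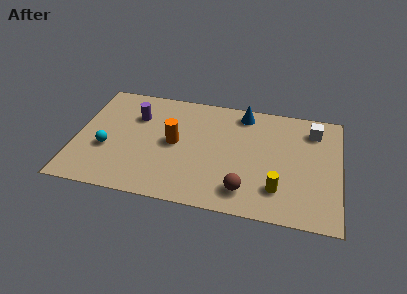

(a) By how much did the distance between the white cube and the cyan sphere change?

+2.1

The distance was about 7.9 in the first image and 10.0 in the second, so they moved 2.1 units further apart.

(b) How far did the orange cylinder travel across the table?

2.3

The orange cylinder moved from about (4.0, 1.6) to (4.6, 3.8), a distance of √(0.6² + 2.2²) ≈ 2.3.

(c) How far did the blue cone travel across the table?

2.5

The blue cone moved from about (6.9, 4.0) to (7.7, 6.4), a distance of √(0.8² + 2.4²) ≈ 2.5.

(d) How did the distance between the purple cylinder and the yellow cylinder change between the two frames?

-2.1

They were about 9.7 units apart before and 7.6 after — 2.1 units closer together.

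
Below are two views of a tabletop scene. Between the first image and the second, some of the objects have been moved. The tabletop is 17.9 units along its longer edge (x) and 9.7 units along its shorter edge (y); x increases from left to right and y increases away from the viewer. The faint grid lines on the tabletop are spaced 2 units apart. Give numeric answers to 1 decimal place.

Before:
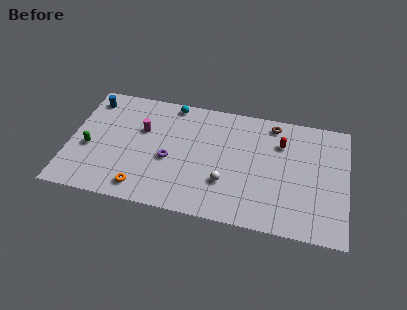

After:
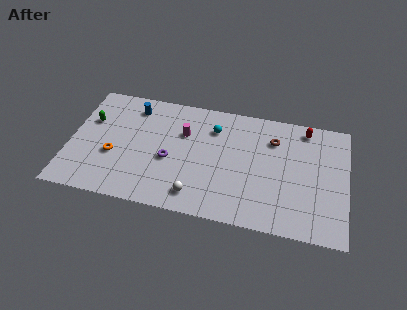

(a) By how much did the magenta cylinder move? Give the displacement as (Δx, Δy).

(2.7, 0.3)

The magenta cylinder was at about (4.6, 6.2) and moved to about (7.3, 6.5).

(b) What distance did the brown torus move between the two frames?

1.3

From (13.0, 8.5) to (13.1, 7.2), the brown torus covered √(0.1² + 1.3²) ≈ 1.3 units.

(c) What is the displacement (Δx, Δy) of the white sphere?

(-1.8, -1.4)

The white sphere was at about (10.2, 3.0) and moved to about (8.4, 1.6).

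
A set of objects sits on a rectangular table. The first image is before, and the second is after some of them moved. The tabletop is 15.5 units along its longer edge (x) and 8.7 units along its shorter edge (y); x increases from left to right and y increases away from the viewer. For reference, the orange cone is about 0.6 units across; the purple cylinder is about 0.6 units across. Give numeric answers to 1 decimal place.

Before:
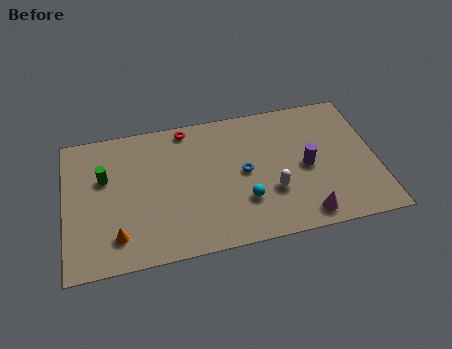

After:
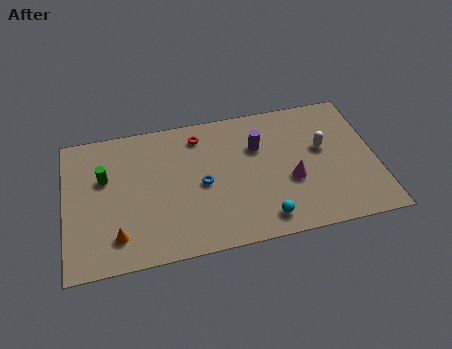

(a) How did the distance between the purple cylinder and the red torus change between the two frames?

-3.7

Before: roughly 6.9 units apart; after: 3.2. That's 3.7 units closer together.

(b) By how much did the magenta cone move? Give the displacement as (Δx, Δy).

(-0.5, 2.3)

The magenta cone started near (11.7, 1.1) and ended near (11.2, 3.4).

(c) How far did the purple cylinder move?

2.9

The purple cylinder was near (12.0, 4.1) before and (9.7, 5.9) after, so it travelled √(2.3² + 1.8²) ≈ 2.9 units.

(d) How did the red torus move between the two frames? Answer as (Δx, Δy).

(0.6, -0.6)

The red torus was at about (6.2, 7.8) and moved to about (6.8, 7.2).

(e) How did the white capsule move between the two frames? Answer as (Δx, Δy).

(2.7, 2.2)

From the two frames, the white capsule sits at roughly (10.2, 2.9) before and (12.9, 5.1) after.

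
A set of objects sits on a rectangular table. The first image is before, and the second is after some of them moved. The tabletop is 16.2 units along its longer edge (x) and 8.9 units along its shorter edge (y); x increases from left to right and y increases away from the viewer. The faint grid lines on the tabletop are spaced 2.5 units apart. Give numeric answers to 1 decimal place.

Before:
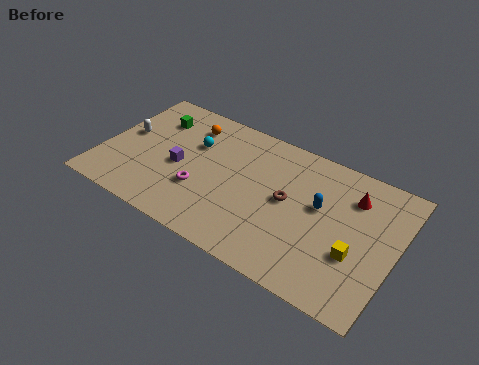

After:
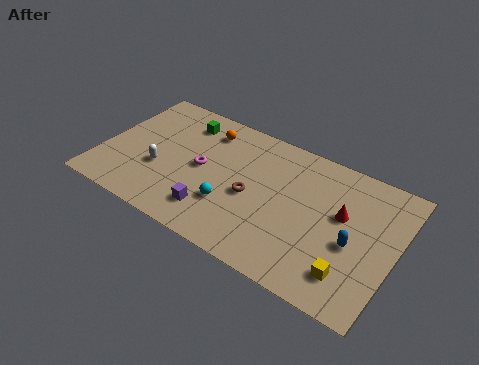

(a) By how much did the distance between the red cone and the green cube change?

-1.8

The distance was about 11.2 in the first image and 9.4 in the second, so they moved 1.8 units closer together.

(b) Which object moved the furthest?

the cyan sphere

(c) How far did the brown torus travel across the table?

2.0

The brown torus was near (10.3, 4.7) before and (8.4, 4.0) after, so it travelled √(1.9² + 0.7²) ≈ 2.0 units.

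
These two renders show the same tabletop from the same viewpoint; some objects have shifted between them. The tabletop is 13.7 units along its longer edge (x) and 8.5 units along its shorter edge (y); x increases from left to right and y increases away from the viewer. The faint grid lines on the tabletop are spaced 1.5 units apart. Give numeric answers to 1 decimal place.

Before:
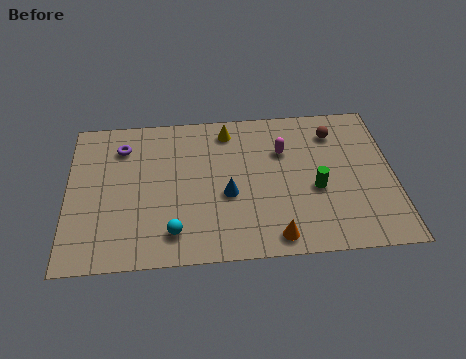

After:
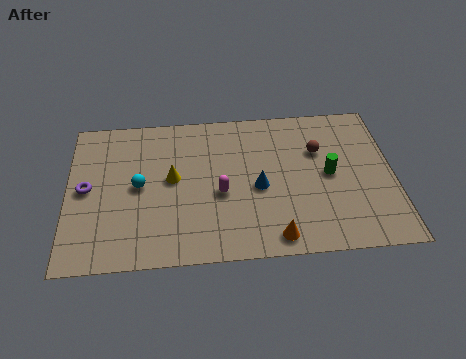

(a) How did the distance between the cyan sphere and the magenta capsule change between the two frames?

-2.8

The distance was about 6.3 in the first image and 3.5 in the second, so they moved 2.8 units closer together.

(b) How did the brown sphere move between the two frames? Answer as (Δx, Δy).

(-0.7, -1.0)

The brown sphere was at about (11.3, 6.7) and moved to about (10.6, 5.7).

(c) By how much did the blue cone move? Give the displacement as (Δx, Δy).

(1.3, 0.3)

From the two frames, the blue cone sits at roughly (6.7, 3.5) before and (8.0, 3.8) after.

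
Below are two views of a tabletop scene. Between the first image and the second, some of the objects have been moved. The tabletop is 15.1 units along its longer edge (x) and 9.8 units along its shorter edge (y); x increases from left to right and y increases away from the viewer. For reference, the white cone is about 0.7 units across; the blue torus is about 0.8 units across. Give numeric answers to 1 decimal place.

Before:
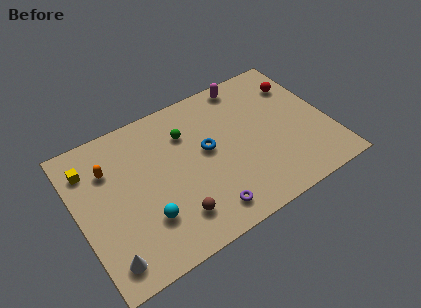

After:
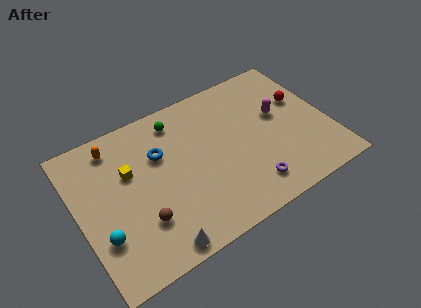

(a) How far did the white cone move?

2.9

From (1.2, 1.5) to (4.0, 0.9), the white cone covered √(2.8² + 0.6²) ≈ 2.9 units.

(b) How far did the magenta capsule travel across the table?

3.4

The magenta capsule moved from about (10.8, 8.8) to (12.3, 5.7), a distance of √(1.5² + 3.1²) ≈ 3.4.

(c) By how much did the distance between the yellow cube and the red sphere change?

-2.2

The distance was about 12.8 in the first image and 10.6 in the second, so they moved 2.2 units closer together.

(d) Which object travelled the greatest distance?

the magenta capsule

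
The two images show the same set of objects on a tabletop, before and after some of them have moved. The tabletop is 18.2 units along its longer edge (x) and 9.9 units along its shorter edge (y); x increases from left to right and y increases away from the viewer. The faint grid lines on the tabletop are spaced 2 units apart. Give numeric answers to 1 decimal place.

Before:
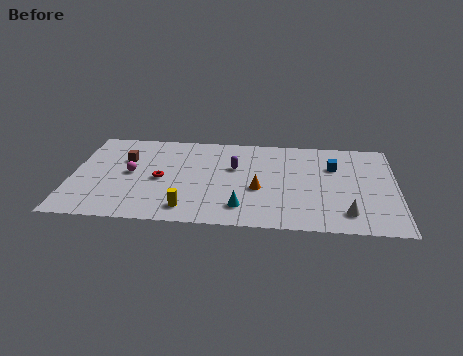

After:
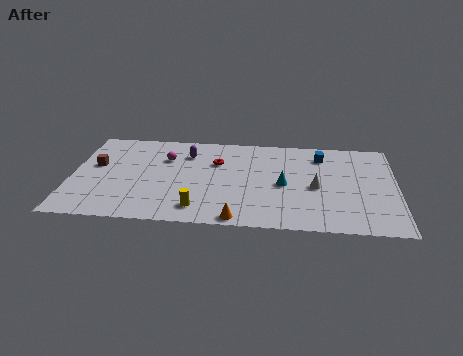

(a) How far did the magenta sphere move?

2.6

The magenta sphere moved from about (3.3, 5.1) to (5.2, 6.9), a distance of √(1.9² + 1.8²) ≈ 2.6.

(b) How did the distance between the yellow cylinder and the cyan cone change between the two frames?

+2.5

They were about 3.0 units apart before and 5.5 after — 2.5 units further apart.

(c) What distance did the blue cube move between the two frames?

1.3

The blue cube moved from about (14.7, 6.8) to (14.0, 7.9), a distance of √(0.7² + 1.1²) ≈ 1.3.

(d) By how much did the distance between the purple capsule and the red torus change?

-2.5

The distance was about 4.4 in the first image and 1.9 in the second, so they moved 2.5 units closer together.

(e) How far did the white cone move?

3.1

The white cone was near (15.4, 1.9) before and (13.7, 4.5) after, so it travelled √(1.7² + 2.6²) ≈ 3.1 units.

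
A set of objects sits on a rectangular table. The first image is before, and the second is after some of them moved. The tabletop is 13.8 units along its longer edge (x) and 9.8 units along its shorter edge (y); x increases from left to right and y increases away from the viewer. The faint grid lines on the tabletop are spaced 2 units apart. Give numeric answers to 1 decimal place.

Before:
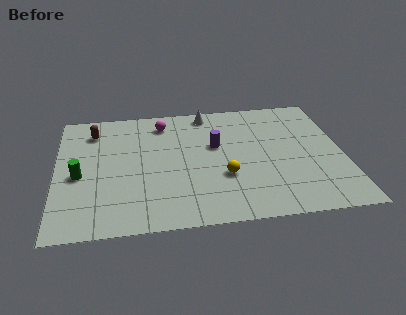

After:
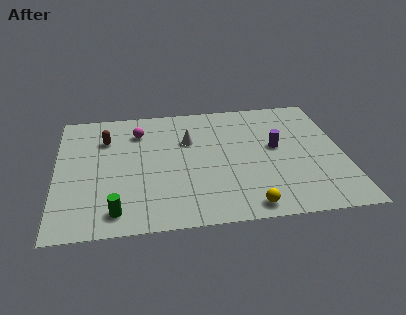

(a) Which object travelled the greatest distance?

the green cylinder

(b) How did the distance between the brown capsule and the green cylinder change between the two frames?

+2.1

They were about 3.6 units apart before and 5.7 after — 2.1 units further apart.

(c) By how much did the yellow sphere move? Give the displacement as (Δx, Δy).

(1.0, -2.4)

From the two frames, the yellow sphere sits at roughly (8.0, 3.4) before and (9.0, 1.0) after.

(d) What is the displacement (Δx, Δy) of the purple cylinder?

(2.9, -0.5)

The purple cylinder started near (7.7, 5.9) and ended near (10.6, 5.4).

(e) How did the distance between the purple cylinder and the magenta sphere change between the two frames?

+3.6

Before: roughly 3.3 units apart; after: 6.9. That's 3.6 units further apart.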